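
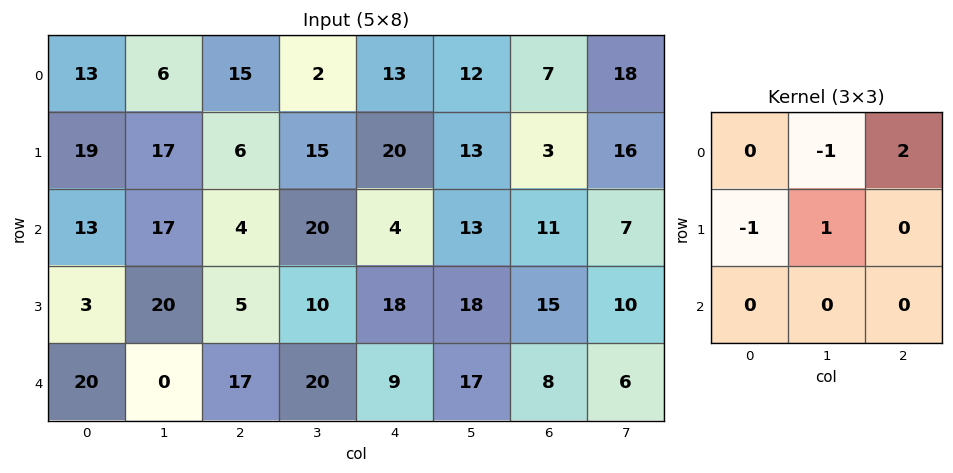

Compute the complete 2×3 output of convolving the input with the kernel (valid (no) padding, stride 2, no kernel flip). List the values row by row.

Output[0,0]: The receptive field on the input at this output position is [13 6 15 / 19 17 6 / 13 17 4]. Elementwise product with the kernel and sum: 6·-1 + 15·2 + 19·-1 + 17·1.

22 33 -5
8 -7 9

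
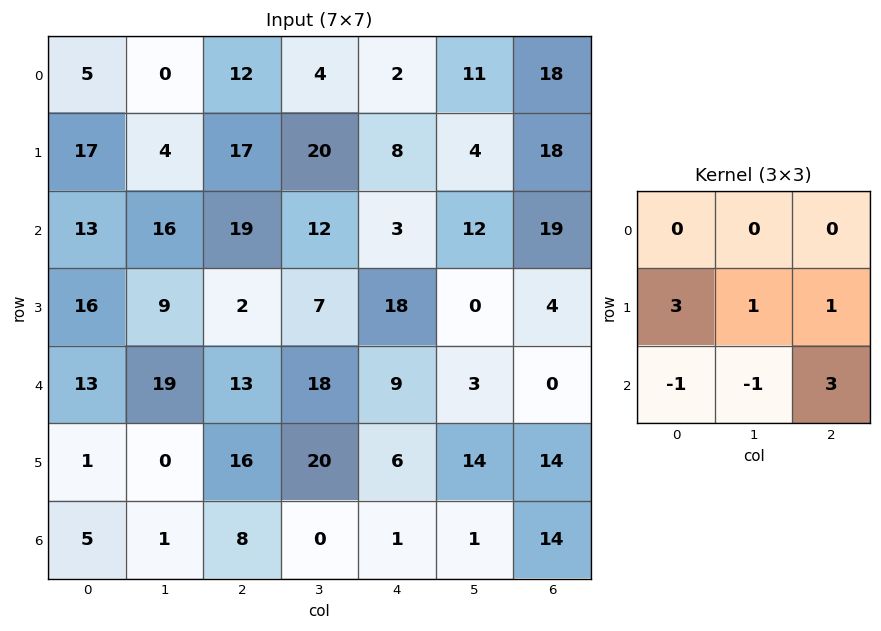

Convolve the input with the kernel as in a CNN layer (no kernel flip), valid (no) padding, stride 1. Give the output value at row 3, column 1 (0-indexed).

132

The receptive field on the input at this output position is [9 2 7 / 19 13 18 / 0 16 20]. Elementwise product with the kernel and sum: 19·3 + 13·1 + 18·1 + 0·-1 + 16·-1 + 20·3.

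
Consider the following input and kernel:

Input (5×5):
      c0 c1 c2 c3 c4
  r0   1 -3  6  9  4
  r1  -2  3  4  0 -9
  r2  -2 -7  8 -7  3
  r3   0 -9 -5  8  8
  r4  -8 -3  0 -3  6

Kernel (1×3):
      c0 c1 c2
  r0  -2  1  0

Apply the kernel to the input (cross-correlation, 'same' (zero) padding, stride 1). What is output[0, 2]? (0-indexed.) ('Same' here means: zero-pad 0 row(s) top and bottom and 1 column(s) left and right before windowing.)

The receptive field on the zero-padded input at this output position is [-3 6 9]. Elementwise product with the kernel and sum: -3·-2 + 6·1.

12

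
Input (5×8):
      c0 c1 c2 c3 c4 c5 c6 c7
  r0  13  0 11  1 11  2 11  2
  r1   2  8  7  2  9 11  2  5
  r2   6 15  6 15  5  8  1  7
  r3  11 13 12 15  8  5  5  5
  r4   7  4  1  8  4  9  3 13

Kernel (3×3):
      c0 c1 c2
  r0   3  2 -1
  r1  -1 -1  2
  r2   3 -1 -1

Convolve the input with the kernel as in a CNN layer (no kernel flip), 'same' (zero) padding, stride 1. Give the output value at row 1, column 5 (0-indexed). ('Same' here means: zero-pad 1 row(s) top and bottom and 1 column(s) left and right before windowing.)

The receptive field on the zero-padded input at this output position is [11 2 11 / 9 11 2 / 5 8 1]. Elementwise product with the kernel and sum: 11·3 + 2·2 + 11·-1 + 9·-1 + 11·-1 + 2·2 + 5·3 + 8·-1 + 1·-1.

16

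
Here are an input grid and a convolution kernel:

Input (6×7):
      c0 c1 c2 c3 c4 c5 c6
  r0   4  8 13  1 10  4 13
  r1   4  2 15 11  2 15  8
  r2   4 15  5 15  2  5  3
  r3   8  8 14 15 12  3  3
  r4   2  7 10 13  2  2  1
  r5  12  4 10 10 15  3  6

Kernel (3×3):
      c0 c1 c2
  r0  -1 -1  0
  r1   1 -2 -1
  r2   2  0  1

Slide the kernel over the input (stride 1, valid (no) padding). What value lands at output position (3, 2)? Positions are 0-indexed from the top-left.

-12

The receptive field on the input at this output position is [14 15 12 / 10 13 2 / 10 10 15]. Elementwise product with the kernel and sum: 14·-1 + 15·-1 + 10·1 + 13·-2 + 2·-1 + 10·2 + 15·1.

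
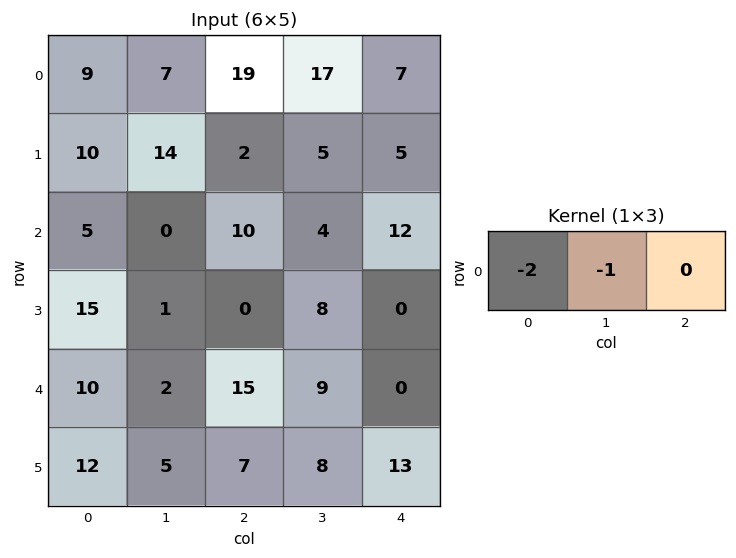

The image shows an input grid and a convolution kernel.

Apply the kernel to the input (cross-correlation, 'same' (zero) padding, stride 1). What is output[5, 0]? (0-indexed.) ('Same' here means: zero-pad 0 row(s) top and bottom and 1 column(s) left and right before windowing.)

-12

The receptive field on the zero-padded input at this output position is [0 12 5]. Elementwise product with the kernel and sum: 0·-2 + 12·-1.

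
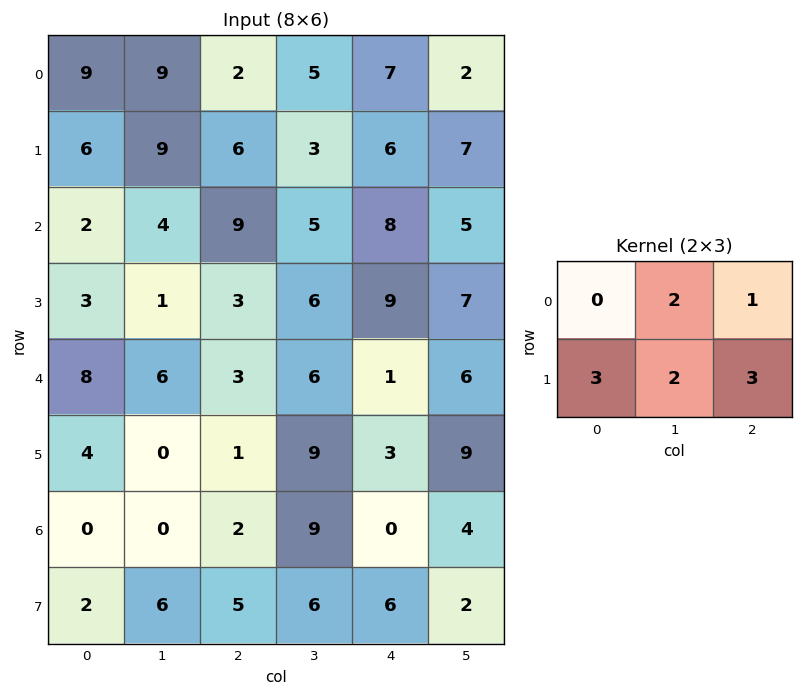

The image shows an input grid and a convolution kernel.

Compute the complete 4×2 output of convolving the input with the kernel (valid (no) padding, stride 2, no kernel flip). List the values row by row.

Output[0,0]: The receptive field on the input at this output position is [9 9 2 / 6 9 6]. Elementwise product with the kernel and sum: 9·2 + 2·1 + 6·3 + 9·2 + 6·3.
Output[0,1]: The receptive field on the input at this output position is [2 5 7 / 6 3 6]. Elementwise product with the kernel and sum: 5·2 + 7·1 + 6·3 + 3·2 + 6·3.

74 59
37 66
30 43
35 63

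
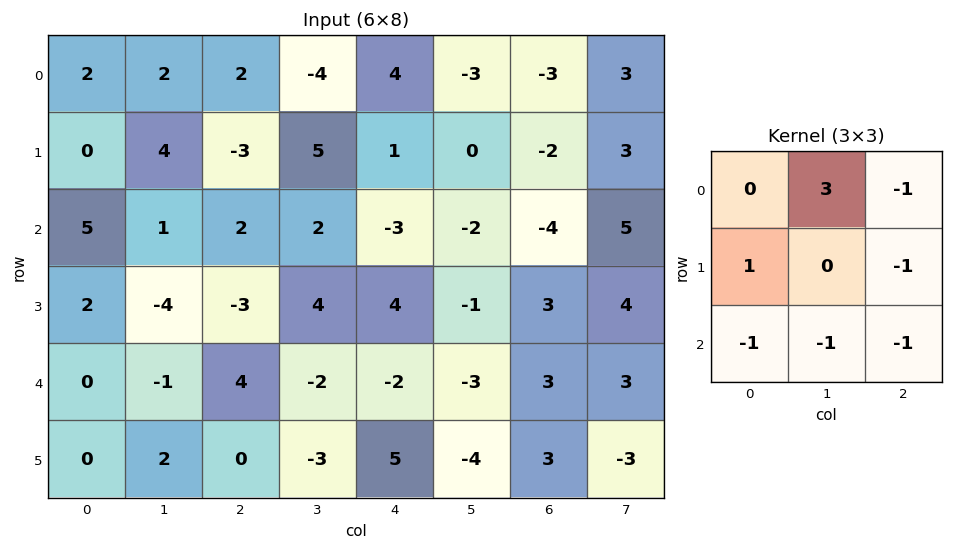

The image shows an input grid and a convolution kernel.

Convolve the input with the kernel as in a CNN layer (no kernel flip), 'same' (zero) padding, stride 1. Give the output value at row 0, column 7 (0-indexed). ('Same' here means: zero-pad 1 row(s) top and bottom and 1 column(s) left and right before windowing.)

-4

The receptive field on the zero-padded input at this output position is [0 0 0 / -3 3 0 / -2 3 0]. Elementwise product with the kernel and sum: 0·3 + 0·-1 + -3·1 + 0·-1 + -2·-1 + 3·-1 + 0·-1.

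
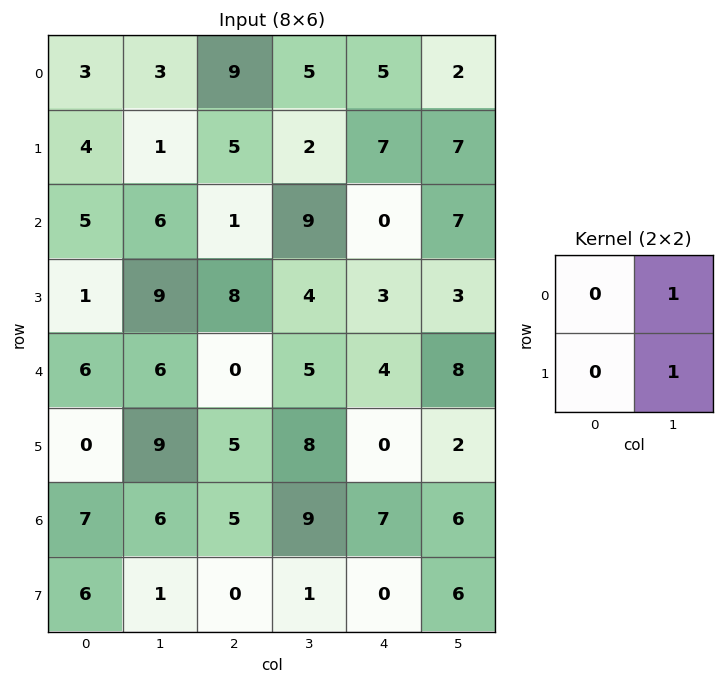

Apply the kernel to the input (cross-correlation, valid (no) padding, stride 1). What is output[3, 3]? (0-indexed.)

7

The receptive field on the input at this output position is [4 3 / 5 4]. Elementwise product with the kernel and sum: 3·1 + 4·1.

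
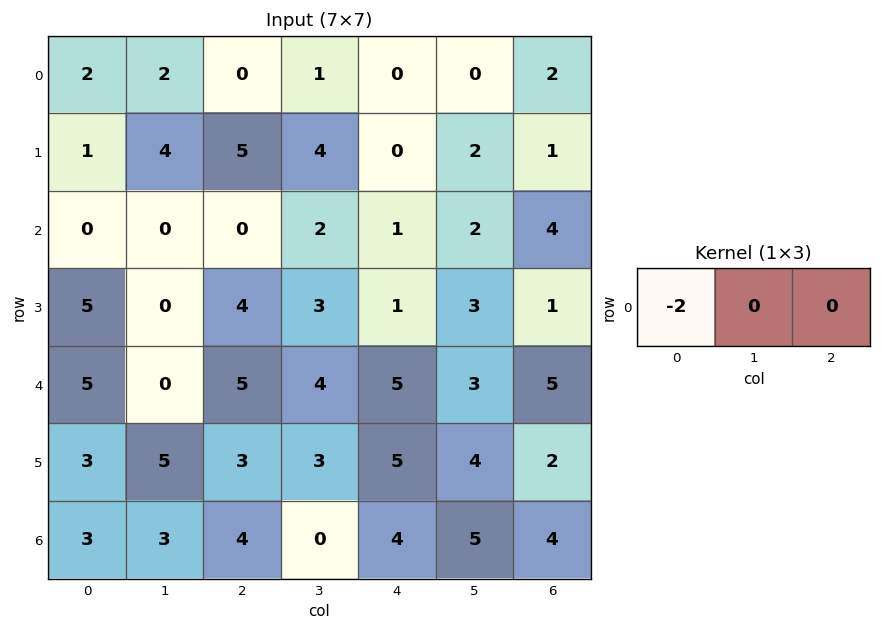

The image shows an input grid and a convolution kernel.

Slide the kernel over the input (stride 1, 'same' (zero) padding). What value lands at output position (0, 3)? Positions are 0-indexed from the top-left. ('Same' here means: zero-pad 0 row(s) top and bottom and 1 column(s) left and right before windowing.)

0

The receptive field on the zero-padded input at this output position is [0 1 0]. Elementwise product with the kernel and sum: 0·-2.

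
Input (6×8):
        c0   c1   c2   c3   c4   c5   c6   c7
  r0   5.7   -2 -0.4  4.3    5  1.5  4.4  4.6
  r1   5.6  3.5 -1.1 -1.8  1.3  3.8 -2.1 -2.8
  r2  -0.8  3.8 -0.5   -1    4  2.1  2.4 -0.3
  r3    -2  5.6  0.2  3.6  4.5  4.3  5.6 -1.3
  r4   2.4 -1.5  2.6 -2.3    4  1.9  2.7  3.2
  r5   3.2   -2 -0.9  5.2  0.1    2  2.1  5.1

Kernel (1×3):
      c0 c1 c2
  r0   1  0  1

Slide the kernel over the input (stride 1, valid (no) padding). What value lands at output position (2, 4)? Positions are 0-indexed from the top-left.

6.4

The receptive field on the input at this output position is [4 2.1 2.4]. Elementwise product with the kernel and sum: 4·1 + 2.4·1.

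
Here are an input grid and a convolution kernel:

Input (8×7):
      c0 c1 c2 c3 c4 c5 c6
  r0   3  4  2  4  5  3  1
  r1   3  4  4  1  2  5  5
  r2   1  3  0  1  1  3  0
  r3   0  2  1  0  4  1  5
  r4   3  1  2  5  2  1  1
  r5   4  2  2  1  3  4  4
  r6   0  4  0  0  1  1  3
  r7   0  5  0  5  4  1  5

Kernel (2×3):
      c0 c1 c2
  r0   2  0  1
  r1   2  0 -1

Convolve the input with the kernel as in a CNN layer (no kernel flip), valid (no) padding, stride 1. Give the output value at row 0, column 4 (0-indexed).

The receptive field on the input at this output position is [5 3 1 / 2 5 5]. Elementwise product with the kernel and sum: 5·2 + 1·1 + 2·2 + 5·-1.

10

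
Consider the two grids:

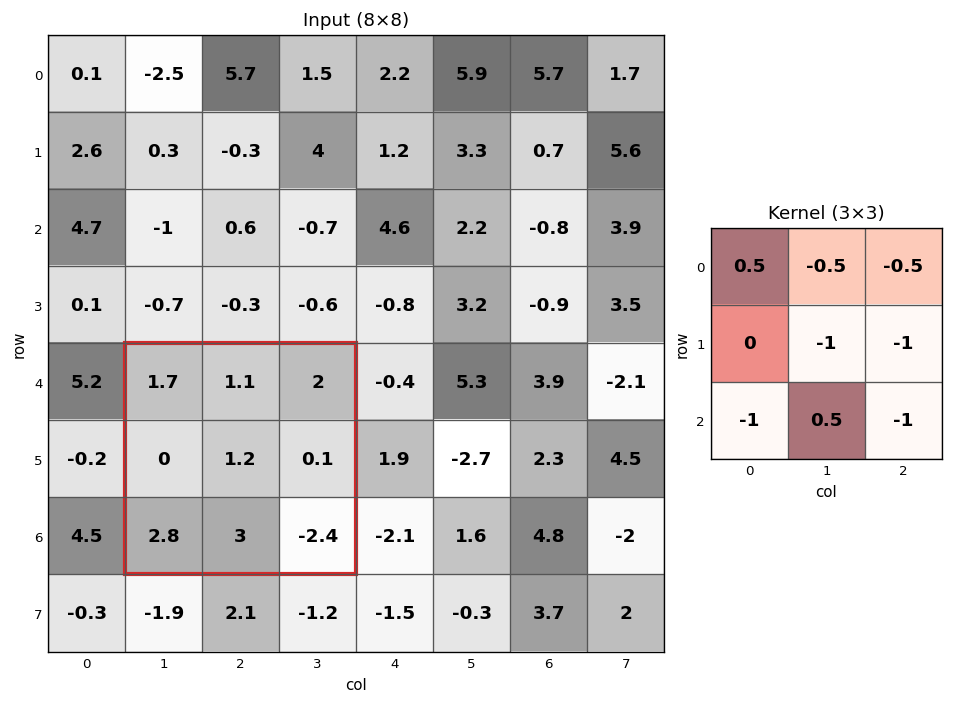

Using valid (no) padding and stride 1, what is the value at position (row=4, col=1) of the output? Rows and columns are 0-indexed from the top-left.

The receptive field on the input at this output position is [1.7 1.1 2 / 0 1.2 0.1 / 2.8 3 -2.4]. Elementwise product with the kernel and sum: 1.7·0.5 + 1.1·-0.5 + 2·-0.5 + 1.2·-1 + 0.1·-1 + 2.8·-1 + 3·0.5 + -2.4·-1.

-0.9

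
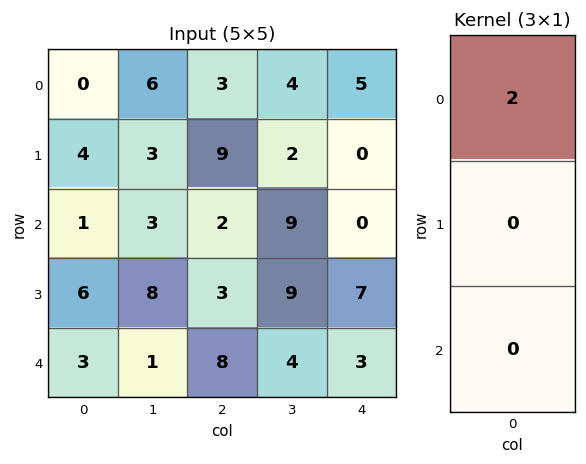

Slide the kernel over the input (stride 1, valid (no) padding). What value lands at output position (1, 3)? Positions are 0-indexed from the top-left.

The receptive field on the input at this output position is [2 / 9 / 9]. Elementwise product with the kernel and sum: 2·2.

4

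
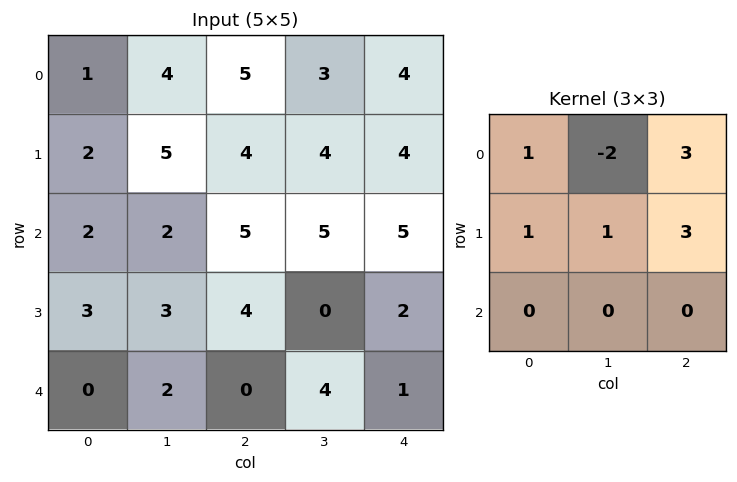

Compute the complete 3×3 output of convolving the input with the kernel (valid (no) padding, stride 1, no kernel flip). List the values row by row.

Output[0,0]: The receptive field on the input at this output position is [1 4 5 / 2 5 4 / 2 2 5]. Elementwise product with the kernel and sum: 1·1 + 4·-2 + 5·3 + 2·1 + 5·1 + 4·3.

27 24 31
23 31 33
31 14 20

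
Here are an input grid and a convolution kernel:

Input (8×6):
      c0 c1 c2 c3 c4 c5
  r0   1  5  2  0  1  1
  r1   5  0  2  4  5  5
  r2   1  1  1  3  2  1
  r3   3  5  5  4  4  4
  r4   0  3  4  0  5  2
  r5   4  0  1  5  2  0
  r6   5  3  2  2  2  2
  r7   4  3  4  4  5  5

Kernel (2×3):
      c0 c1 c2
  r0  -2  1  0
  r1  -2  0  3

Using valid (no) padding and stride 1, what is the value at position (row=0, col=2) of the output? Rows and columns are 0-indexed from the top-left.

7

The receptive field on the input at this output position is [2 0 1 / 2 4 5]. Elementwise product with the kernel and sum: 2·-2 + 0·1 + 2·-2 + 5·3.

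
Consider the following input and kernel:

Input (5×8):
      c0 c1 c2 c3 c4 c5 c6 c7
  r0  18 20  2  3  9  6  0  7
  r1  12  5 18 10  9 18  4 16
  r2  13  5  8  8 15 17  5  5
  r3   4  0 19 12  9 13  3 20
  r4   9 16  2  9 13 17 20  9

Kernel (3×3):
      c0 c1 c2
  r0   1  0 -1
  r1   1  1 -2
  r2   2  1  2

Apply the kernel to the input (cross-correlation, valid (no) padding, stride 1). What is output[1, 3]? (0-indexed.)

The receptive field on the input at this output position is [10 9 18 / 8 15 17 / 12 9 13]. Elementwise product with the kernel and sum: 10·1 + 18·-1 + 8·1 + 15·1 + 17·-2 + 12·2 + 9·1 + 13·2.

40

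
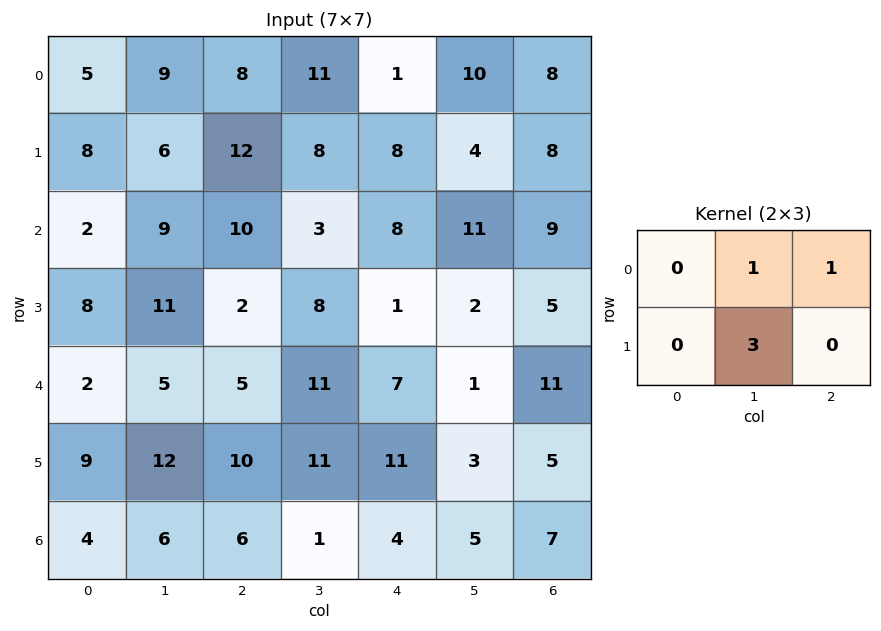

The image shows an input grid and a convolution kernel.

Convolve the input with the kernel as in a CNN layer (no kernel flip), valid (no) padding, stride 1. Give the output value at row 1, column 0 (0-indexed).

45

The receptive field on the input at this output position is [8 6 12 / 2 9 10]. Elementwise product with the kernel and sum: 6·1 + 12·1 + 9·3.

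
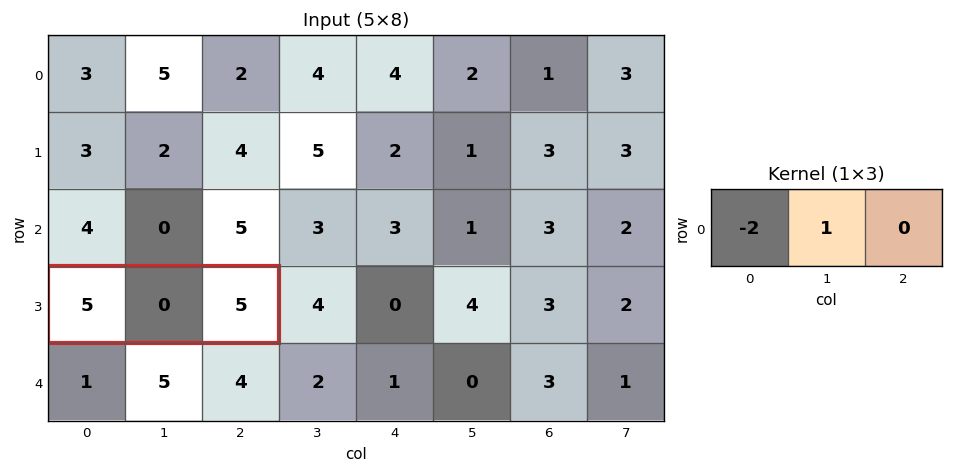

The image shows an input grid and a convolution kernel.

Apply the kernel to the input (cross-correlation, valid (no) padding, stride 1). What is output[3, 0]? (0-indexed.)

-10

The receptive field on the input at this output position is [5 0 5]. Elementwise product with the kernel and sum: 5·-2 + 0·1.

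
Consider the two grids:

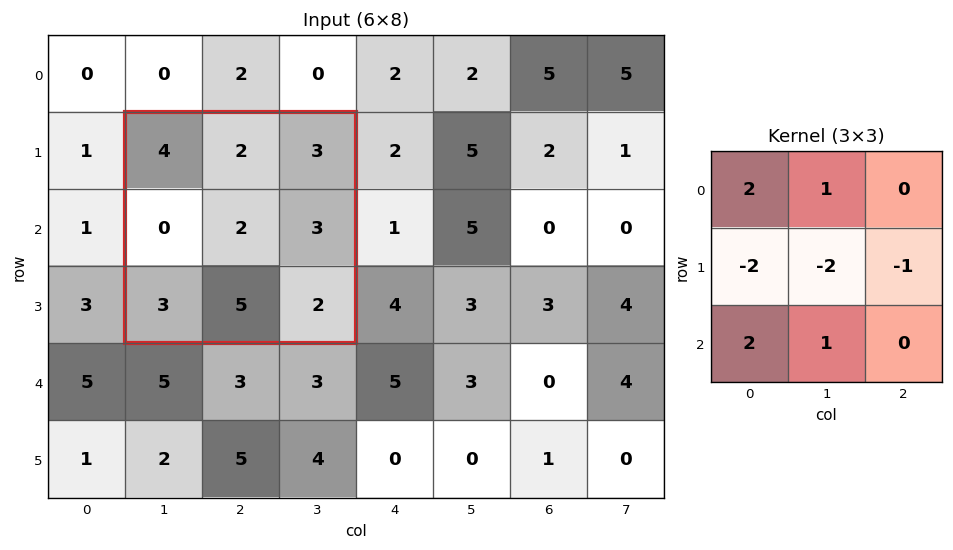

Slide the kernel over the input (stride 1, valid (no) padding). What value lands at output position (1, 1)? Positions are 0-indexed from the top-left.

The receptive field on the input at this output position is [4 2 3 / 0 2 3 / 3 5 2]. Elementwise product with the kernel and sum: 4·2 + 2·1 + 0·-2 + 2·-2 + 3·-1 + 3·2 + 5·1.

14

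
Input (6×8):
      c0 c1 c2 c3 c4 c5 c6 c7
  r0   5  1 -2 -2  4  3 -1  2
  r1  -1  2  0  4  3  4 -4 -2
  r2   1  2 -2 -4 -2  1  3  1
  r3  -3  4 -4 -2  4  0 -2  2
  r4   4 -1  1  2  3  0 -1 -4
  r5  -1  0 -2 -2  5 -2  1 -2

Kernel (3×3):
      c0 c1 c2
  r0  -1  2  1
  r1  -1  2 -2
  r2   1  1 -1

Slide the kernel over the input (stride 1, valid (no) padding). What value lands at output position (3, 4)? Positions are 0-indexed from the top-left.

The receptive field on the input at this output position is [4 0 -2 / 3 0 -1 / 5 -2 1]. Elementwise product with the kernel and sum: 4·-1 + 0·2 + -2·1 + 3·-1 + 0·2 + -1·-2 + 5·1 + -2·1 + 1·-1.

-5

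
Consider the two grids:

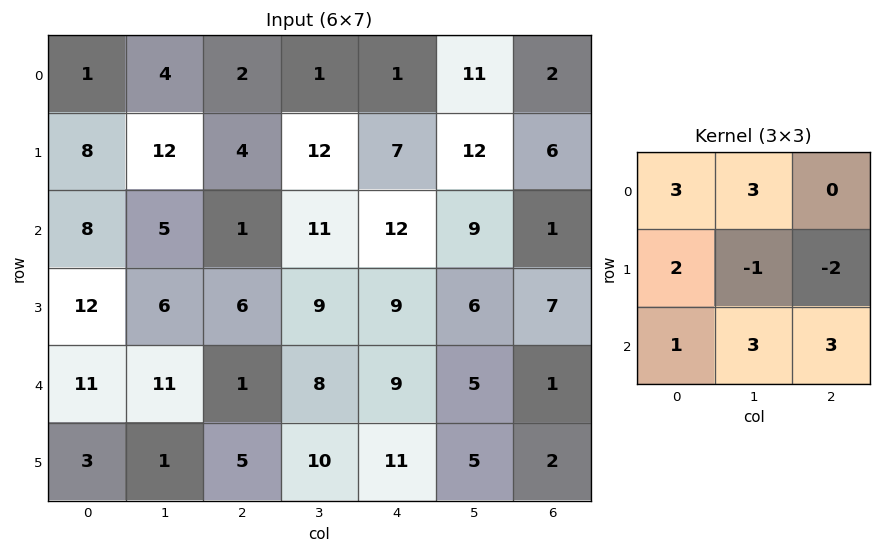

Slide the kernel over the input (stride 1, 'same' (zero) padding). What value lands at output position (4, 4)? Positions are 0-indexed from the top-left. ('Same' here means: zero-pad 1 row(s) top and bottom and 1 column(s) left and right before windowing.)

The receptive field on the zero-padded input at this output position is [9 9 6 / 8 9 5 / 10 11 5]. Elementwise product with the kernel and sum: 9·3 + 9·3 + 8·2 + 9·-1 + 5·-2 + 10·1 + 11·3 + 5·3.

109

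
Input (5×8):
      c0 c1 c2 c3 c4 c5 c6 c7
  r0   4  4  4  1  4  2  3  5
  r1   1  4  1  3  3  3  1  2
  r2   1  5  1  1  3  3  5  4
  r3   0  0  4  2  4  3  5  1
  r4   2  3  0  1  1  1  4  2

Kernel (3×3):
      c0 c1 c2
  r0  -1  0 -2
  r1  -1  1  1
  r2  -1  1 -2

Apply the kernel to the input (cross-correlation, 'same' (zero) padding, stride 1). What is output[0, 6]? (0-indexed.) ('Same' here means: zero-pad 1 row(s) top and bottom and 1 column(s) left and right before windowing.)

0

The receptive field on the zero-padded input at this output position is [0 0 0 / 2 3 5 / 3 1 2]. Elementwise product with the kernel and sum: 0·-1 + 0·-2 + 2·-1 + 3·1 + 5·1 + 3·-1 + 1·1 + 2·-2.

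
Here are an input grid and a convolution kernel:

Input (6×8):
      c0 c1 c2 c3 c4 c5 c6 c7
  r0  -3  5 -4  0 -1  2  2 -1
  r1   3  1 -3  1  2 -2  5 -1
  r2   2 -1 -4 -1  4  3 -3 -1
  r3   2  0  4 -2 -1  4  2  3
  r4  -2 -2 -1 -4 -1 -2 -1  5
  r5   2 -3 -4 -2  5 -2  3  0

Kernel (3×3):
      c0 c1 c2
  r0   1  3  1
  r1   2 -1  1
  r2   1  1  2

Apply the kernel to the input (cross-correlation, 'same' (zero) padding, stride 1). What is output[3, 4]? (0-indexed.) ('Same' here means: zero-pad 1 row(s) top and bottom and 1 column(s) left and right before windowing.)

The receptive field on the zero-padded input at this output position is [-1 4 3 / -2 -1 4 / -4 -1 -2]. Elementwise product with the kernel and sum: -1·1 + 4·3 + 3·1 + -2·2 + -1·-1 + 4·1 + -4·1 + -1·1 + -2·2.

6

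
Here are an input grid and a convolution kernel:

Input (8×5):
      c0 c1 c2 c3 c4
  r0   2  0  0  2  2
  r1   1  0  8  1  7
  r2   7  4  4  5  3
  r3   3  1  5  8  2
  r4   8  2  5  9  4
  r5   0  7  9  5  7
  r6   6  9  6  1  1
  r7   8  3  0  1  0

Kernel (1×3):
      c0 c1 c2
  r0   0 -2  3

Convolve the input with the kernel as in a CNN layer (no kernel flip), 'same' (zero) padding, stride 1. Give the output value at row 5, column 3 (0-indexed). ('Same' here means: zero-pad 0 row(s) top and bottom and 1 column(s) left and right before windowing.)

11

The receptive field on the zero-padded input at this output position is [9 5 7]. Elementwise product with the kernel and sum: 5·-2 + 7·3.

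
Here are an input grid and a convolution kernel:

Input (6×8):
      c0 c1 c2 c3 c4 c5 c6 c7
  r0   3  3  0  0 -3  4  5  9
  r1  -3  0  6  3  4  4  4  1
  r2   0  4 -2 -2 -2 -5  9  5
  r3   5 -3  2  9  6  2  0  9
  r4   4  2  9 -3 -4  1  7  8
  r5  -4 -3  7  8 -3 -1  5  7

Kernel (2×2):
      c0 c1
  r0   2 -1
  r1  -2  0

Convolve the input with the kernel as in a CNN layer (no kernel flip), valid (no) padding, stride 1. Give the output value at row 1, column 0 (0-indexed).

-6

The receptive field on the input at this output position is [-3 0 / 0 4]. Elementwise product with the kernel and sum: -3·2 + 0·-1 + 0·-2.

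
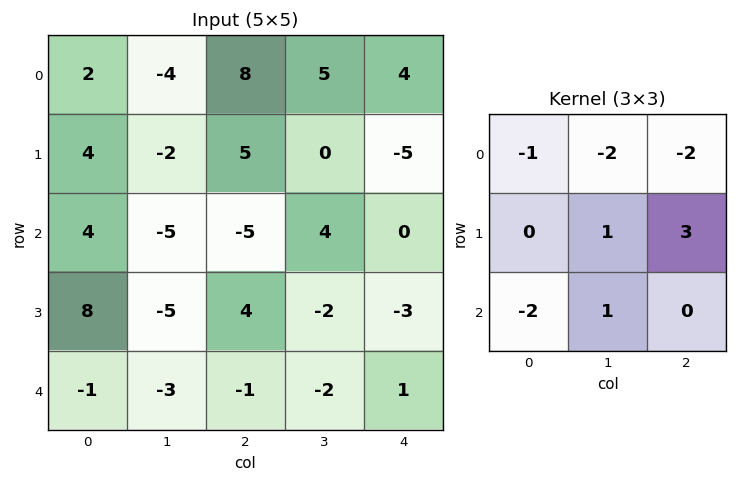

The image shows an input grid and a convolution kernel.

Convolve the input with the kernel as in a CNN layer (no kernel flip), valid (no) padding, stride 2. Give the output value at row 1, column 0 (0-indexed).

The receptive field on the input at this output position is [4 -5 -5 / 8 -5 4 / -1 -3 -1]. Elementwise product with the kernel and sum: 4·-1 + -5·-2 + -5·-2 + -5·1 + 4·3 + -1·-2 + -3·1.

22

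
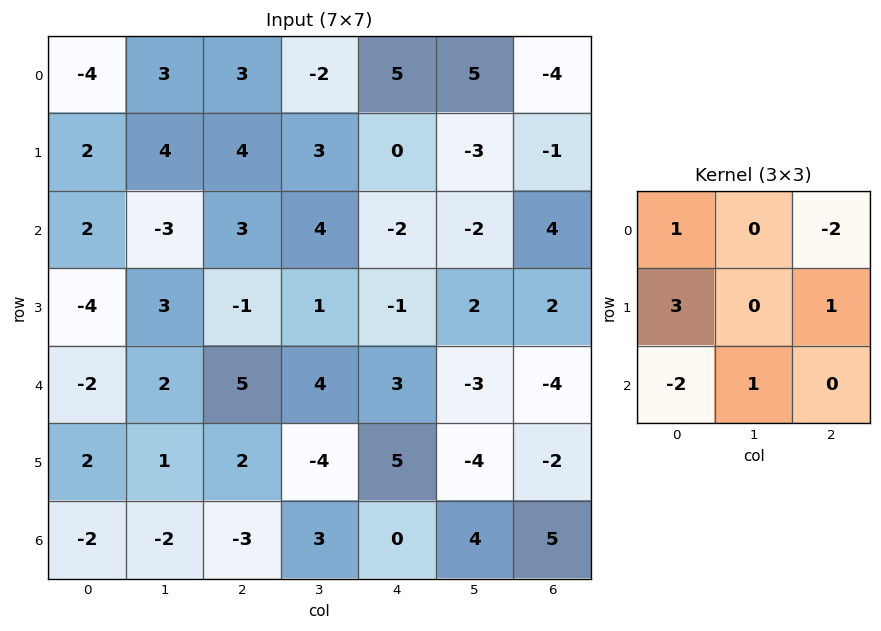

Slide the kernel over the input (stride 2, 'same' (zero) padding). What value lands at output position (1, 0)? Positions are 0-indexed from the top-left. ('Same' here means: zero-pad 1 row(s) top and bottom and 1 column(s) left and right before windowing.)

The receptive field on the zero-padded input at this output position is [0 2 4 / 0 2 -3 / 0 -4 3]. Elementwise product with the kernel and sum: 0·1 + 4·-2 + 0·3 + -3·1 + 0·-2 + -4·1.

-15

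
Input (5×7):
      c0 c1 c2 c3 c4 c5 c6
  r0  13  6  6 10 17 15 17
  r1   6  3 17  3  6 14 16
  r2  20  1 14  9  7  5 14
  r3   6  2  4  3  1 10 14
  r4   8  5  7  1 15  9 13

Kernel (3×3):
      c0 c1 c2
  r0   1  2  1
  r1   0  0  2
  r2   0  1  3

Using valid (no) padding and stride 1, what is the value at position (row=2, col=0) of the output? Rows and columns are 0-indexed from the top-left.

70

The receptive field on the input at this output position is [20 1 14 / 6 2 4 / 8 5 7]. Elementwise product with the kernel and sum: 20·1 + 1·2 + 14·1 + 4·2 + 5·1 + 7·3.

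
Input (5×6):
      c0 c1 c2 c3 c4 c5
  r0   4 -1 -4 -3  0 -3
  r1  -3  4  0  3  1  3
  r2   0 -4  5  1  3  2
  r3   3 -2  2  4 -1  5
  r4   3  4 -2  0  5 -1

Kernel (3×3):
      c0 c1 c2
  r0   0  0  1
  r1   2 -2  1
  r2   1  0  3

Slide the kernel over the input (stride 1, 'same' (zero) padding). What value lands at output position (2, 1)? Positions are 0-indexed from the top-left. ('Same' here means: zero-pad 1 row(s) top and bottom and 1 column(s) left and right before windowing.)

The receptive field on the zero-padded input at this output position is [-3 4 0 / 0 -4 5 / 3 -2 2]. Elementwise product with the kernel and sum: 0·1 + 0·2 + -4·-2 + 5·1 + 3·1 + 2·3.

22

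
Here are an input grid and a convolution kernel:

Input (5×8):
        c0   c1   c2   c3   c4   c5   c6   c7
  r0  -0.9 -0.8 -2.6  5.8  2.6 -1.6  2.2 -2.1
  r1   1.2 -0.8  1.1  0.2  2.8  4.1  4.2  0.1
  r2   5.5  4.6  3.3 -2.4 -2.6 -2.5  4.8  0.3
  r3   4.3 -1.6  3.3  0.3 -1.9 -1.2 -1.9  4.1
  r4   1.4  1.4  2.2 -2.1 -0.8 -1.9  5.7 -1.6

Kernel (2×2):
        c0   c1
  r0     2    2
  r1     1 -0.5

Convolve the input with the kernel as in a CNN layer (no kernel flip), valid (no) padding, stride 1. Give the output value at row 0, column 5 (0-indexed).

3.2

The receptive field on the input at this output position is [-1.6 2.2 / 4.1 4.2]. Elementwise product with the kernel and sum: -1.6·2 + 2.2·2 + 4.1·1 + 4.2·-0.5.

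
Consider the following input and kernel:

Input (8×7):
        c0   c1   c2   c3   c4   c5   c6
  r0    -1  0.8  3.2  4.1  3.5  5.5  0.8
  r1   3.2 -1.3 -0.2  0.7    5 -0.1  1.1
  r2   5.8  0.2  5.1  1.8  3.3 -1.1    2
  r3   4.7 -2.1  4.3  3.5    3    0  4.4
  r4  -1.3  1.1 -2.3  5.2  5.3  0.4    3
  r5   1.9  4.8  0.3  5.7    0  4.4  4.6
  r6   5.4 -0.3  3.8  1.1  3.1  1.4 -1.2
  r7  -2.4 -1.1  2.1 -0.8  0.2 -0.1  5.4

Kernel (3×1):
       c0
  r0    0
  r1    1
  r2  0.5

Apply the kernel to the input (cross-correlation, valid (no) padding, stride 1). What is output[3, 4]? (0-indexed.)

The receptive field on the input at this output position is [3 / 5.3 / 0]. Elementwise product with the kernel and sum: 5.3·1 + 0·0.5.

5.3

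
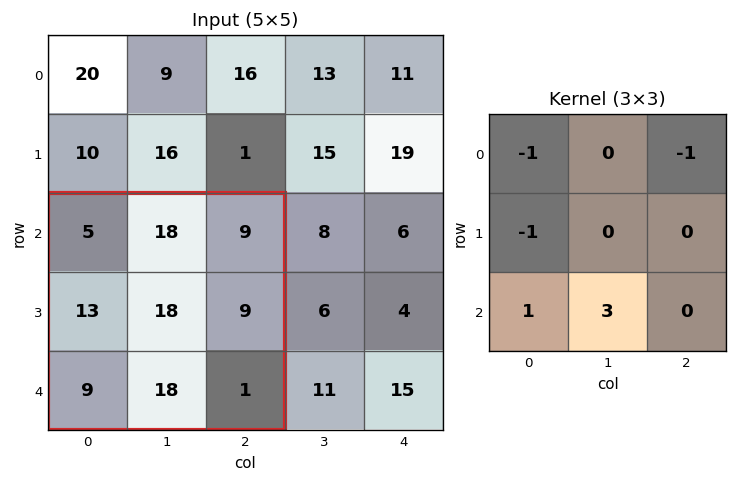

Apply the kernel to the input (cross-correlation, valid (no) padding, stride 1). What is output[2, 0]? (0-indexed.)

36

The receptive field on the input at this output position is [5 18 9 / 13 18 9 / 9 18 1]. Elementwise product with the kernel and sum: 5·-1 + 9·-1 + 13·-1 + 9·1 + 18·3.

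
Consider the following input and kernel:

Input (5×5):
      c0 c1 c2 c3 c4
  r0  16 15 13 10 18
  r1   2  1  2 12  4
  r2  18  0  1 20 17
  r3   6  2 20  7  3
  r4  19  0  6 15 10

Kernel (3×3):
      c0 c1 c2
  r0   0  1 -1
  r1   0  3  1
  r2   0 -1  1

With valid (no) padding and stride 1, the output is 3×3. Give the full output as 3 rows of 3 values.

8 40 29
18 0 81
31 57 22

Output[0,0]: The receptive field on the input at this output position is [16 15 13 / 2 1 2 / 18 0 1]. Elementwise product with the kernel and sum: 15·1 + 13·-1 + 1·3 + 2·1 + 0·-1 + 1·1.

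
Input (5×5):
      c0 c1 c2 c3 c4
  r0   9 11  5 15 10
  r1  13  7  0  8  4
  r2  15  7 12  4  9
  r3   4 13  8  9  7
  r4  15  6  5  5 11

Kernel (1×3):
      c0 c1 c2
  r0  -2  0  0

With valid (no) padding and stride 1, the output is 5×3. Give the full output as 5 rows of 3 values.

Output[0,0]: The receptive field on the input at this output position is [9 11 5]. Elementwise product with the kernel and sum: 9·-2.

-18 -22 -10
-26 -14 0
-30 -14 -24
-8 -26 -16
-30 -12 -10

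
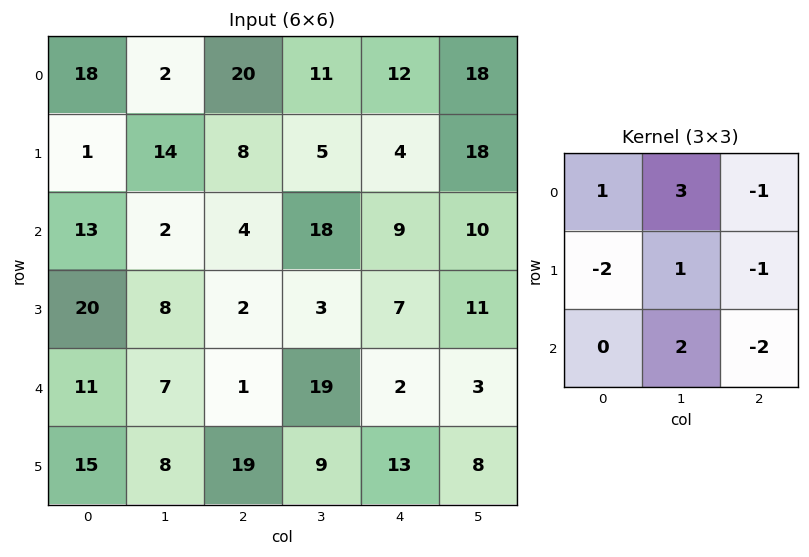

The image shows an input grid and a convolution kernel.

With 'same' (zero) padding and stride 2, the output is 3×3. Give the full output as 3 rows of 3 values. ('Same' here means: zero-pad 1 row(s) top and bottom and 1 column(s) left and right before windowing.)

Output[0,0]: The receptive field on the zero-padded input at this output position is [0 0 0 / 0 18 2 / 0 1 14]. Elementwise product with the kernel and sum: 0·1 + 0·3 + 0·-1 + 0·-2 + 18·1 + 2·-1 + 1·2 + 14·-2.
Output[0,1]: The receptive field on the zero-padded input at this output position is [0 0 0 / 2 20 11 / 14 8 5]. Elementwise product with the kernel and sum: 0·1 + 0·3 + 0·-1 + 2·-2 + 20·1 + 11·-1 + 8·2 + 5·-2.

-10 11 -56
24 13 -46
70 -1 -16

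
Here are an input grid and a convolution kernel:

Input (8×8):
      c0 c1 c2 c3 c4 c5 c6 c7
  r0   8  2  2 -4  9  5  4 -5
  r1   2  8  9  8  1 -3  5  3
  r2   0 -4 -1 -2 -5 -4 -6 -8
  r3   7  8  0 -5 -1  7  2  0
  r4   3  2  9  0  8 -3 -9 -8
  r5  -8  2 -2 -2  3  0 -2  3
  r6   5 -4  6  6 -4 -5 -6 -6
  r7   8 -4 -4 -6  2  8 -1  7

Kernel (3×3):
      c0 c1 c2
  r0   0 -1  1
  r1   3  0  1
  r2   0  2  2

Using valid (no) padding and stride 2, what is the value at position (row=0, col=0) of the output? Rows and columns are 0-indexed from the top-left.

5

The receptive field on the input at this output position is [8 2 2 / 2 8 9 / 0 -4 -1]. Elementwise product with the kernel and sum: 2·-1 + 2·1 + 2·3 + 9·1 + -4·2 + -1·2.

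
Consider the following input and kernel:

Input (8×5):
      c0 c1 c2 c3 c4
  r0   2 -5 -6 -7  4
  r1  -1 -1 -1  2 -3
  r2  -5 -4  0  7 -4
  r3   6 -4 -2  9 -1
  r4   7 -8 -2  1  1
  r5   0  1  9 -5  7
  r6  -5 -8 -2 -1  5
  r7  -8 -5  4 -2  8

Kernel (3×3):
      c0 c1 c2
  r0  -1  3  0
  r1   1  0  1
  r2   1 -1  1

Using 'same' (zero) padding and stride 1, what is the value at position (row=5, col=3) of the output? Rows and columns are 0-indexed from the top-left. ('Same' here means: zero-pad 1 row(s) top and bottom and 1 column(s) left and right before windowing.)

25

The receptive field on the zero-padded input at this output position is [-2 1 1 / 9 -5 7 / -2 -1 5]. Elementwise product with the kernel and sum: -2·-1 + 1·3 + 9·1 + 7·1 + -2·1 + -1·-1 + 5·1.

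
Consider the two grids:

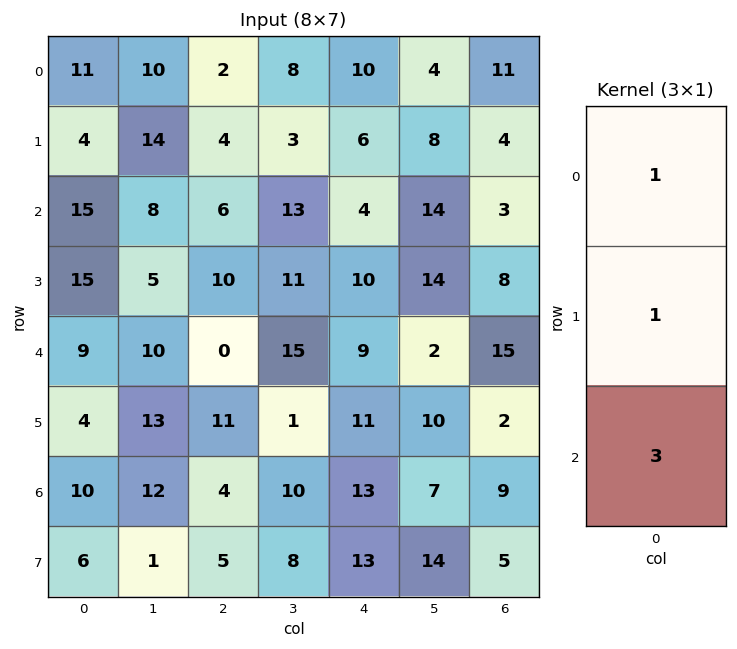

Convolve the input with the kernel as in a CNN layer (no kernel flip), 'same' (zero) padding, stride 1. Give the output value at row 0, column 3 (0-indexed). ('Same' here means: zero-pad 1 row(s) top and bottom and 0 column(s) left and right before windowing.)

17

The receptive field on the zero-padded input at this output position is [0 / 8 / 3]. Elementwise product with the kernel and sum: 0·1 + 8·1 + 3·3.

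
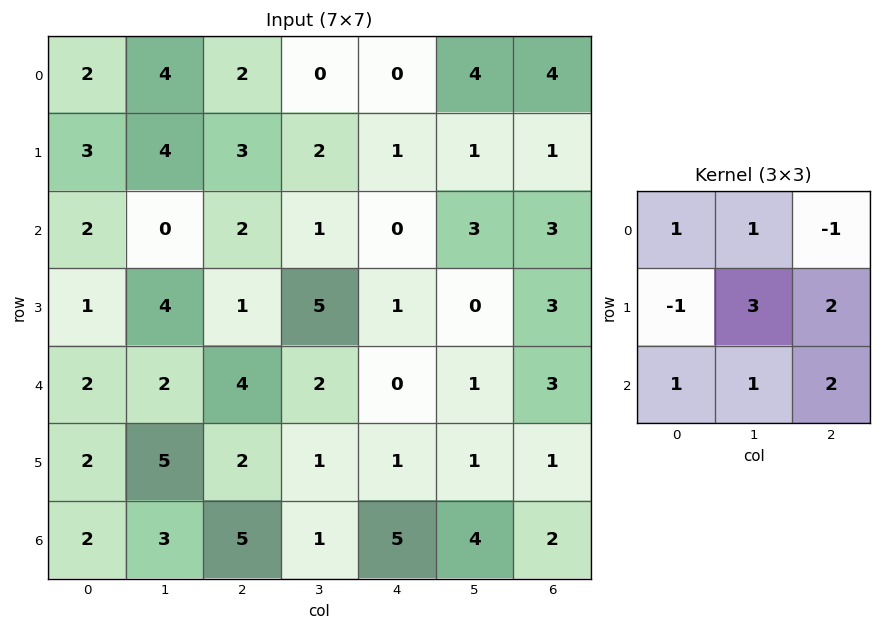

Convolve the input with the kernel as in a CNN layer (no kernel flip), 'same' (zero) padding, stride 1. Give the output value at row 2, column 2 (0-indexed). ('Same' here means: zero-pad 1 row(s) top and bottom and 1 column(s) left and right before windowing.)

The receptive field on the zero-padded input at this output position is [4 3 2 / 0 2 1 / 4 1 5]. Elementwise product with the kernel and sum: 4·1 + 3·1 + 2·-1 + 0·-1 + 2·3 + 1·2 + 4·1 + 1·1 + 5·2.

28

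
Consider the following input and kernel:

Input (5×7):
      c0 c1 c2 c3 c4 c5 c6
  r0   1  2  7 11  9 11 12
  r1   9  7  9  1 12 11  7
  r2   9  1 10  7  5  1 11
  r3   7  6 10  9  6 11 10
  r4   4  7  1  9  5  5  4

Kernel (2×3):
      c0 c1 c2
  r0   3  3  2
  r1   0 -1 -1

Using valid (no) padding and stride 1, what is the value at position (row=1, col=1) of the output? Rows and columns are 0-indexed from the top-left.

The receptive field on the input at this output position is [7 9 1 / 1 10 7]. Elementwise product with the kernel and sum: 7·3 + 9·3 + 1·2 + 10·-1 + 7·-1.

33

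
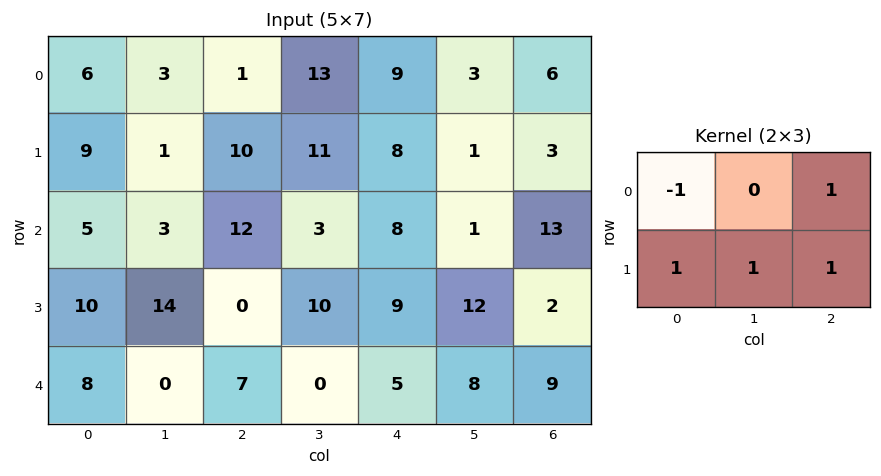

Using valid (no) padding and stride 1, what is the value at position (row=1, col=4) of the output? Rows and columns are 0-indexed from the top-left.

17

The receptive field on the input at this output position is [8 1 3 / 8 1 13]. Elementwise product with the kernel and sum: 8·-1 + 3·1 + 8·1 + 1·1 + 13·1.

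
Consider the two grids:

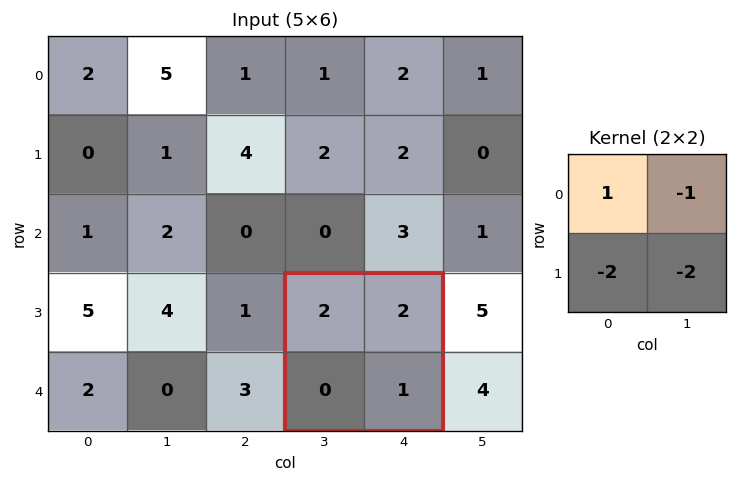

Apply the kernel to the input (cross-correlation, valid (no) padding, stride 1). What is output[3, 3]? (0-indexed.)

The receptive field on the input at this output position is [2 2 / 0 1]. Elementwise product with the kernel and sum: 2·1 + 2·-1 + 0·-2 + 1·-2.

-2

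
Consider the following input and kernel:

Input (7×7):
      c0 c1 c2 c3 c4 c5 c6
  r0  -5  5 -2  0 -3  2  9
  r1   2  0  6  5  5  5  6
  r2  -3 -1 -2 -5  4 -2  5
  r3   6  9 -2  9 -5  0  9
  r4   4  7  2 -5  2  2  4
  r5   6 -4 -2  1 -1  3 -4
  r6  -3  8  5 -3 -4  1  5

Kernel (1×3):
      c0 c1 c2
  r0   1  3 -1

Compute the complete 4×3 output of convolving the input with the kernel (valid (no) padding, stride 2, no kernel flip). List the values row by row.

12 1 -6
-4 -21 -7
23 -15 4
16 0 -6

Output[0,0]: The receptive field on the input at this output position is [-5 5 -2]. Elementwise product with the kernel and sum: -5·1 + 5·3 + -2·-1.
Output[0,1]: The receptive field on the input at this output position is [-2 0 -3]. Elementwise product with the kernel and sum: -2·1 + 0·3 + -3·-1.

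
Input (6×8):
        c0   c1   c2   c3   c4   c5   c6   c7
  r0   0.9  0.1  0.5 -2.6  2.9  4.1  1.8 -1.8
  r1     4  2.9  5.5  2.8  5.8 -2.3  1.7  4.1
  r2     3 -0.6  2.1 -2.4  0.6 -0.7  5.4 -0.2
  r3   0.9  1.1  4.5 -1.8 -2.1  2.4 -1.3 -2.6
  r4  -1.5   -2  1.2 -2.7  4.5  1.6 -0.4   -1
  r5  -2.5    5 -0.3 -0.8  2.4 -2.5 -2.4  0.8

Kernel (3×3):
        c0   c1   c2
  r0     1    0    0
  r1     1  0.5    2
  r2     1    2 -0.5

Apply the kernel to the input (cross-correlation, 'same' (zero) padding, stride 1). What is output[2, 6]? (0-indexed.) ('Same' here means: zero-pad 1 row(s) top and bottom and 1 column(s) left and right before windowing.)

0.4

The receptive field on the zero-padded input at this output position is [-2.3 1.7 4.1 / -0.7 5.4 -0.2 / 2.4 -1.3 -2.6]. Elementwise product with the kernel and sum: -2.3·1 + -0.7·1 + 5.4·0.5 + -0.2·2 + 2.4·1 + -1.3·2 + -2.6·-0.5.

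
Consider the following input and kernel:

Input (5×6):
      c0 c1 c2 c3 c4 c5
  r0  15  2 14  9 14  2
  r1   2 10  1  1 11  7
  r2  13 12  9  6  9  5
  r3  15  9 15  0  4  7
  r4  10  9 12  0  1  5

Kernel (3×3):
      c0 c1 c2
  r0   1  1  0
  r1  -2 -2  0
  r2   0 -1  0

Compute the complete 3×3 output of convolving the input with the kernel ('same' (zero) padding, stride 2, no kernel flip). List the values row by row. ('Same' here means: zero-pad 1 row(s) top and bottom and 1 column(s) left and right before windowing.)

Output[0,0]: The receptive field on the zero-padded input at this output position is [0 0 0 / 0 15 2 / 0 2 10]. Elementwise product with the kernel and sum: 0·1 + 0·1 + 0·-2 + 15·-2 + 2·-1.
Output[0,1]: The receptive field on the zero-padded input at this output position is [0 0 0 / 2 14 9 / 10 1 1]. Elementwise product with the kernel and sum: 0·1 + 0·1 + 2·-2 + 14·-2 + 1·-1.

-32 -33 -57
-39 -46 -22
-5 -18 2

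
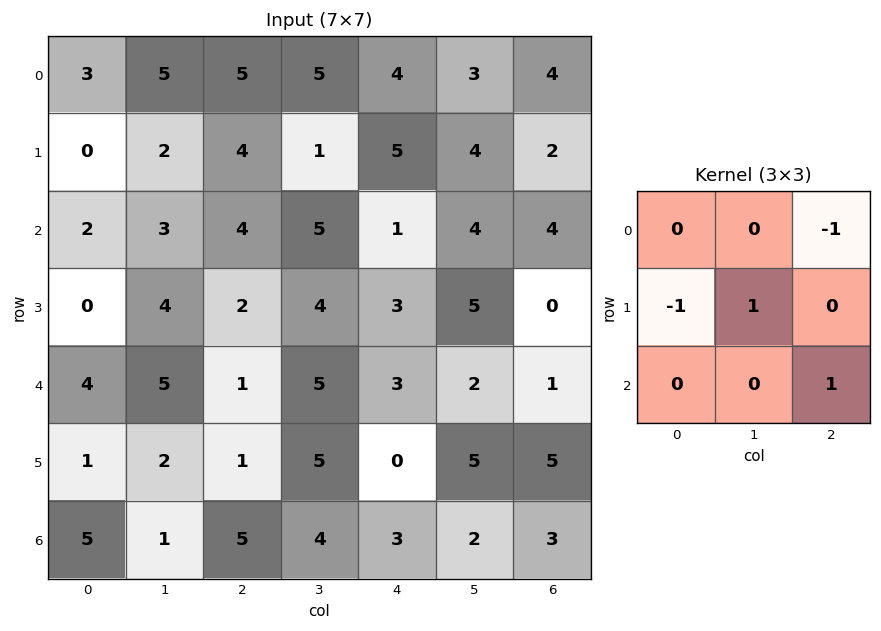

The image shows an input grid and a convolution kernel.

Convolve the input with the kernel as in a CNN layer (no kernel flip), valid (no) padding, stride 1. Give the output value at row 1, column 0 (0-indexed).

-1

The receptive field on the input at this output position is [0 2 4 / 2 3 4 / 0 4 2]. Elementwise product with the kernel and sum: 4·-1 + 2·-1 + 3·1 + 2·1.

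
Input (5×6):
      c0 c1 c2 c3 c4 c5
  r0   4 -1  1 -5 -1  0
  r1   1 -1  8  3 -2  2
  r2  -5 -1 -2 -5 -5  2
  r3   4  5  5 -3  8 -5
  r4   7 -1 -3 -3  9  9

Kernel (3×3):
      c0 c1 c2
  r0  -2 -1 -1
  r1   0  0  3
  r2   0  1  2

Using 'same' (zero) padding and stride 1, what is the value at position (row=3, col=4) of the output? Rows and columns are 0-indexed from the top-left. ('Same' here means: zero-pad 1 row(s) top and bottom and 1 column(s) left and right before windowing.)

25

The receptive field on the zero-padded input at this output position is [-5 -5 2 / -3 8 -5 / -3 9 9]. Elementwise product with the kernel and sum: -5·-2 + -5·-1 + 2·-1 + -5·3 + 9·1 + 9·2.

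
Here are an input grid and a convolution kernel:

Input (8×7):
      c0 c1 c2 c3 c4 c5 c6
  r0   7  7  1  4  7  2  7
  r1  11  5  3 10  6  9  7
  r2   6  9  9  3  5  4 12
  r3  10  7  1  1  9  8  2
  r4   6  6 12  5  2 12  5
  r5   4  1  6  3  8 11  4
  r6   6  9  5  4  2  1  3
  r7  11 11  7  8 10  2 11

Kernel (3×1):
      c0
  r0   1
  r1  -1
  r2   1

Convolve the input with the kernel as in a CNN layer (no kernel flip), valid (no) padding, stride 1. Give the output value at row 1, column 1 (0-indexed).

3

The receptive field on the input at this output position is [5 / 9 / 7]. Elementwise product with the kernel and sum: 5·1 + 9·-1 + 7·1.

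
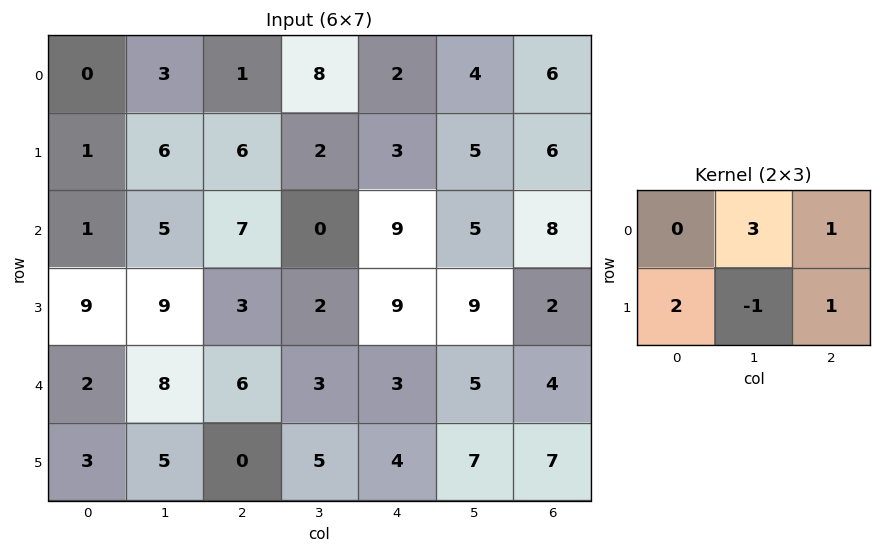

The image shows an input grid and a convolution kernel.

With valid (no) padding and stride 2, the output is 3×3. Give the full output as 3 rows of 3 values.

12 39 25
34 22 34
31 11 27

Output[0,0]: The receptive field on the input at this output position is [0 3 1 / 1 6 6]. Elementwise product with the kernel and sum: 3·3 + 1·1 + 1·2 + 6·-1 + 6·1.
Output[0,1]: The receptive field on the input at this output position is [1 8 2 / 6 2 3]. Elementwise product with the kernel and sum: 8·3 + 2·1 + 6·2 + 2·-1 + 3·1.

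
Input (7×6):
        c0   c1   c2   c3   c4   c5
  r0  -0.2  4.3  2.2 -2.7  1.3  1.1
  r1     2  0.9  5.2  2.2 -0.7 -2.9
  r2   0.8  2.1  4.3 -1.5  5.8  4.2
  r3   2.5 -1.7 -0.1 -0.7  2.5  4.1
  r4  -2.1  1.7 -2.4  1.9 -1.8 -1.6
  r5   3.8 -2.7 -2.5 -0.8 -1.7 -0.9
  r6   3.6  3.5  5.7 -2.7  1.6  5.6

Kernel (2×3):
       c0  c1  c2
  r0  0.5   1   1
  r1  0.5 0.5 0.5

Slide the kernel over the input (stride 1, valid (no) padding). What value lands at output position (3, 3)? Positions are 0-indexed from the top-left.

5.5

The receptive field on the input at this output position is [-0.7 2.5 4.1 / 1.9 -1.8 -1.6]. Elementwise product with the kernel and sum: -0.7·0.5 + 2.5·1 + 4.1·1 + 1.9·0.5 + -1.8·0.5 + -1.6·0.5.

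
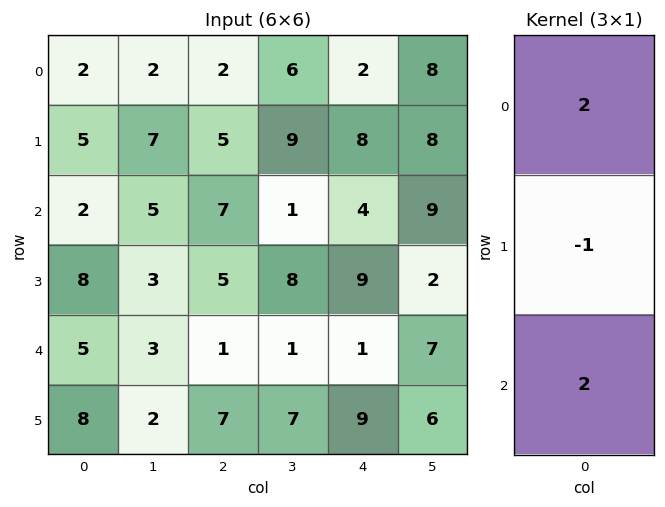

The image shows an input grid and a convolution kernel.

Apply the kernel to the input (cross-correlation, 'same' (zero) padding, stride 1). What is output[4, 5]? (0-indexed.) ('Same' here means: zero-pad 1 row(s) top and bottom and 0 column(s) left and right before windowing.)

The receptive field on the zero-padded input at this output position is [2 / 7 / 6]. Elementwise product with the kernel and sum: 2·2 + 7·-1 + 6·2.

9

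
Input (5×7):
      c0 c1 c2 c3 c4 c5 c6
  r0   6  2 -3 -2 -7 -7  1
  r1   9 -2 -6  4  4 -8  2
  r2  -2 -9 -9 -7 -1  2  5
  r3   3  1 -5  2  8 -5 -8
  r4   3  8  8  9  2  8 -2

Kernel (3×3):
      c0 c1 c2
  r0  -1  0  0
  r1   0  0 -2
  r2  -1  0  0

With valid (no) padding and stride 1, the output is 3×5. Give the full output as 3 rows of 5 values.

8 -1 4 25 4
6 15 13 -10 -22
9 -3 -15 8 15

Output[0,0]: The receptive field on the input at this output position is [6 2 -3 / 9 -2 -6 / -2 -9 -9]. Elementwise product with the kernel and sum: 6·-1 + -6·-2 + -2·-1.
Output[0,1]: The receptive field on the input at this output position is [2 -3 -2 / -2 -6 4 / -9 -9 -7]. Elementwise product with the kernel and sum: 2·-1 + 4·-2 + -9·-1.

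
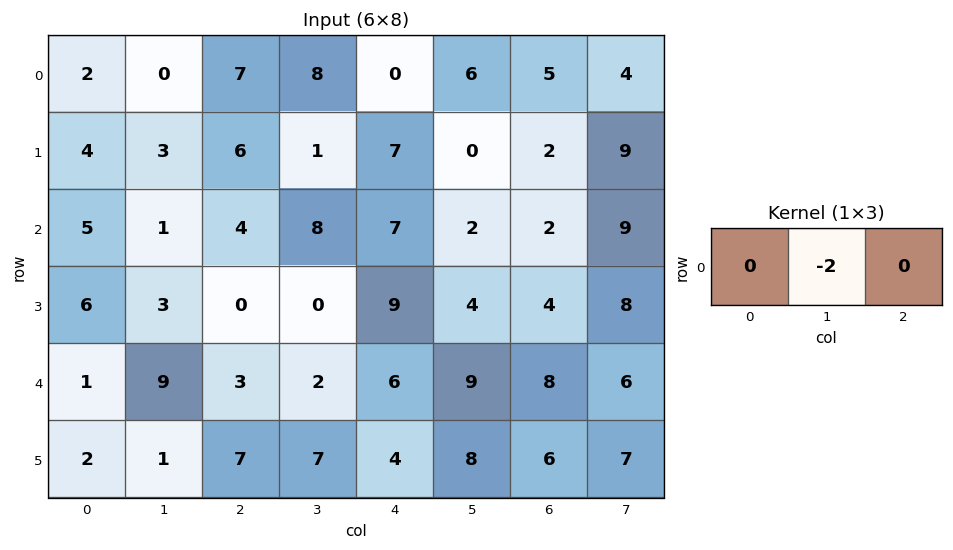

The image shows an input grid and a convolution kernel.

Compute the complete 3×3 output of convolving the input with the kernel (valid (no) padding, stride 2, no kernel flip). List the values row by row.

Output[0,0]: The receptive field on the input at this output position is [2 0 7]. Elementwise product with the kernel and sum: 0·-2.
Output[0,1]: The receptive field on the input at this output position is [7 8 0]. Elementwise product with the kernel and sum: 8·-2.

0 -16 -12
-2 -16 -4
-18 -4 -18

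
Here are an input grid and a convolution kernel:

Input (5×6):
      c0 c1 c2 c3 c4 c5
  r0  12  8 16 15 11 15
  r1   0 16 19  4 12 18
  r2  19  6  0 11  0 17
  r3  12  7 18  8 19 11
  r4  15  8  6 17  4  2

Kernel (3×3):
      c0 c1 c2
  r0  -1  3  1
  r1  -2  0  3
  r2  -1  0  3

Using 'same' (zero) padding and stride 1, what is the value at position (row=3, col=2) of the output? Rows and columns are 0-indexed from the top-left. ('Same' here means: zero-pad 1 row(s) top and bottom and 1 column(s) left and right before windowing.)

The receptive field on the zero-padded input at this output position is [6 0 11 / 7 18 8 / 8 6 17]. Elementwise product with the kernel and sum: 6·-1 + 0·3 + 11·1 + 7·-2 + 8·3 + 8·-1 + 17·3.

58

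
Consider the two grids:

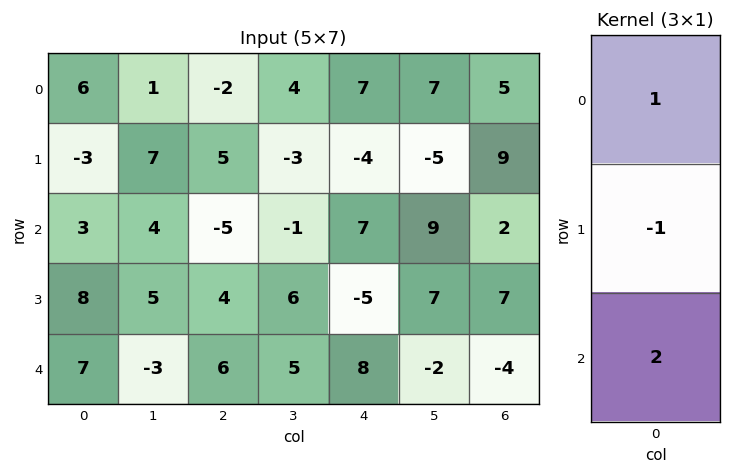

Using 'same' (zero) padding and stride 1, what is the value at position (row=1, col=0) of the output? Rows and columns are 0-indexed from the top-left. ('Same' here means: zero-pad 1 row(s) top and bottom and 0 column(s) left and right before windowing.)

The receptive field on the zero-padded input at this output position is [6 / -3 / 3]. Elementwise product with the kernel and sum: 6·1 + -3·-1 + 3·2.

15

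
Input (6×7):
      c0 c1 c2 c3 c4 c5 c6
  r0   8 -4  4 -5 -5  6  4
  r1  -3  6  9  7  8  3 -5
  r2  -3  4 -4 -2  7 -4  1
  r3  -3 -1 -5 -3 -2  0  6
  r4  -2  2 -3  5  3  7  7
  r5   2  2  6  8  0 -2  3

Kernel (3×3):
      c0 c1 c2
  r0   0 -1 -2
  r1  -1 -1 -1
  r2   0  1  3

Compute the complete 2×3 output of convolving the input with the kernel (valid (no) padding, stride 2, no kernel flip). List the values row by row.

-24 10 -21
6 12 26

Output[0,0]: The receptive field on the input at this output position is [8 -4 4 / -3 6 9 / -3 4 -4]. Elementwise product with the kernel and sum: -4·-1 + 4·-2 + -3·-1 + 6·-1 + 9·-1 + 4·1 + -4·3.
Output[0,1]: The receptive field on the input at this output position is [4 -5 -5 / 9 7 8 / -4 -2 7]. Elementwise product with the kernel and sum: -5·-1 + -5·-2 + 9·-1 + 7·-1 + 8·-1 + -2·1 + 7·3.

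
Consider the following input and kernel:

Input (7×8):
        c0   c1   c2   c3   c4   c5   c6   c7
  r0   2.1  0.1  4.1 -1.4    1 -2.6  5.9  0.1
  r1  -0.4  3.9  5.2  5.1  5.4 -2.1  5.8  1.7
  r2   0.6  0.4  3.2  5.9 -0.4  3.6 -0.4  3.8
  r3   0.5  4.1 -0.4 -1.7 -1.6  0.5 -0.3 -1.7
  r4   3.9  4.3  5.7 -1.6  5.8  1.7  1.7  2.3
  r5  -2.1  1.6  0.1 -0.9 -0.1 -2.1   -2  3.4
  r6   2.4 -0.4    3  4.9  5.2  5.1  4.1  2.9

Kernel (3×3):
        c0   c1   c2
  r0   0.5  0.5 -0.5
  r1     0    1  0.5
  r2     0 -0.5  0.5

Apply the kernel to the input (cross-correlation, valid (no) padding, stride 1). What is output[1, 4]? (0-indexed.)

1.75

The receptive field on the input at this output position is [5.4 -2.1 5.8 / -0.4 3.6 -0.4 / -1.6 0.5 -0.3]. Elementwise product with the kernel and sum: 5.4·0.5 + -2.1·0.5 + 5.8·-0.5 + 3.6·1 + -0.4·0.5 + 0.5·-0.5 + -0.3·0.5.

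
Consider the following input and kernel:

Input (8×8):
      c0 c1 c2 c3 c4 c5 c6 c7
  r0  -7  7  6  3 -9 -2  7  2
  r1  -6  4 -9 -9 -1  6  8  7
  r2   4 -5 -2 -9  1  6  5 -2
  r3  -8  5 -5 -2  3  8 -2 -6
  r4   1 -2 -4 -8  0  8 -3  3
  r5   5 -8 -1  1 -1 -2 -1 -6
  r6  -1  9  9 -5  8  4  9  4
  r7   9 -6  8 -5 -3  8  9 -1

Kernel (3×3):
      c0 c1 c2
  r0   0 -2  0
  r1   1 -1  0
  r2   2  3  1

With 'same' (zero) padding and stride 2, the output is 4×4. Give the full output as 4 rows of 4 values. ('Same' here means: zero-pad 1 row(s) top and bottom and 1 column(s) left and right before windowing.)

-7 -27 -3 34
-11 8 5 -11
22 -6 -17 2
12 9 -22 39

Output[0,0]: The receptive field on the zero-padded input at this output position is [0 0 0 / 0 -7 7 / 0 -6 4]. Elementwise product with the kernel and sum: 0·-2 + 0·1 + -7·-1 + 0·2 + -6·3 + 4·1.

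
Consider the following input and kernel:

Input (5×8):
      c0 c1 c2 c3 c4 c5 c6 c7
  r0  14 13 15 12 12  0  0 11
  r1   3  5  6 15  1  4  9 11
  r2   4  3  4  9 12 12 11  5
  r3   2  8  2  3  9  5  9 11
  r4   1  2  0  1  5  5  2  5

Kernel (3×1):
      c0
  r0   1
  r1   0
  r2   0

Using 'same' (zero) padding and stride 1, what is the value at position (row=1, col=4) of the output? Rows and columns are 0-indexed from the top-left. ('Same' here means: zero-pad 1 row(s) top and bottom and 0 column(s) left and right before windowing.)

12

The receptive field on the zero-padded input at this output position is [12 / 1 / 12]. Elementwise product with the kernel and sum: 12·1.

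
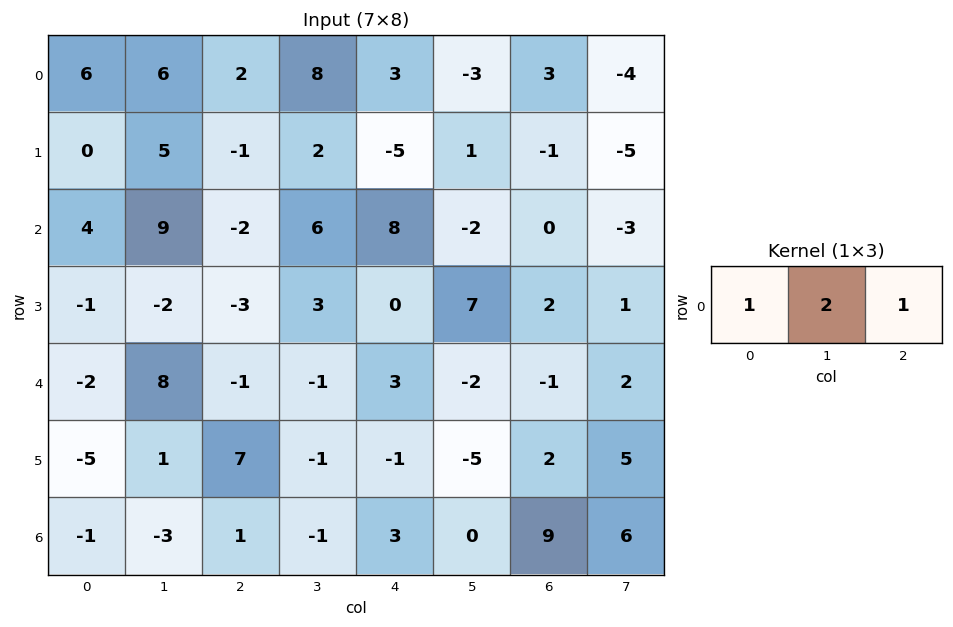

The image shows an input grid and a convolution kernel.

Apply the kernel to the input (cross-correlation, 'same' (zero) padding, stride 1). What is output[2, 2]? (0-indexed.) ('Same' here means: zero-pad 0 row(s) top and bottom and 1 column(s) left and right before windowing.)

The receptive field on the zero-padded input at this output position is [9 -2 6]. Elementwise product with the kernel and sum: 9·1 + -2·2 + 6·1.

11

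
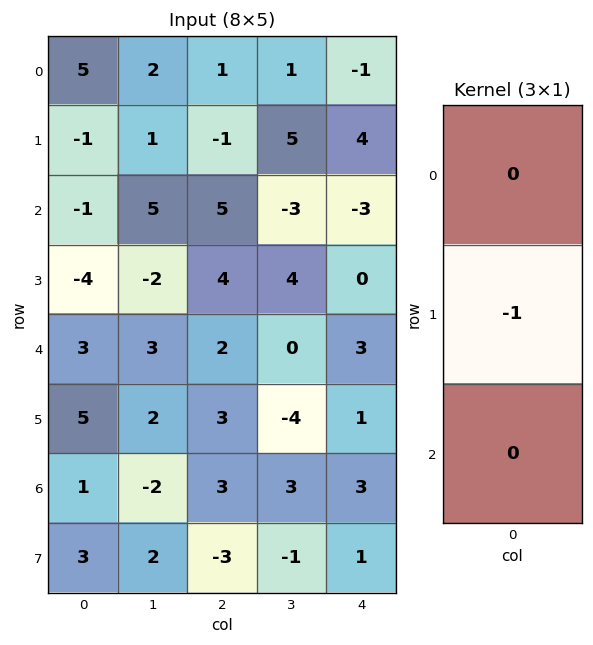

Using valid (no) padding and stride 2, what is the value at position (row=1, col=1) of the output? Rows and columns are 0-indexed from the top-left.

-4

The receptive field on the input at this output position is [5 / 4 / 2]. Elementwise product with the kernel and sum: 4·-1.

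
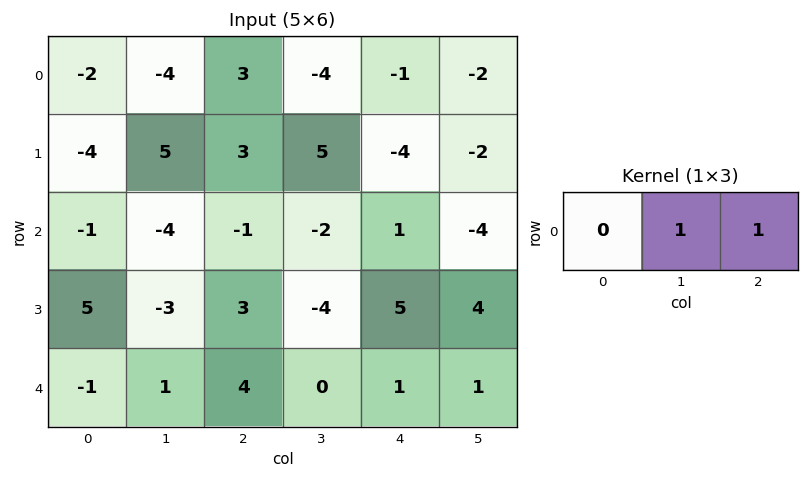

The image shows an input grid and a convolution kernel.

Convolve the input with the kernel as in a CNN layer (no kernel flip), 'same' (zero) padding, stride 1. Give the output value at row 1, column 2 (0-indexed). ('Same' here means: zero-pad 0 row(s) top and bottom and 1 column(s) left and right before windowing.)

The receptive field on the zero-padded input at this output position is [5 3 5]. Elementwise product with the kernel and sum: 3·1 + 5·1.

8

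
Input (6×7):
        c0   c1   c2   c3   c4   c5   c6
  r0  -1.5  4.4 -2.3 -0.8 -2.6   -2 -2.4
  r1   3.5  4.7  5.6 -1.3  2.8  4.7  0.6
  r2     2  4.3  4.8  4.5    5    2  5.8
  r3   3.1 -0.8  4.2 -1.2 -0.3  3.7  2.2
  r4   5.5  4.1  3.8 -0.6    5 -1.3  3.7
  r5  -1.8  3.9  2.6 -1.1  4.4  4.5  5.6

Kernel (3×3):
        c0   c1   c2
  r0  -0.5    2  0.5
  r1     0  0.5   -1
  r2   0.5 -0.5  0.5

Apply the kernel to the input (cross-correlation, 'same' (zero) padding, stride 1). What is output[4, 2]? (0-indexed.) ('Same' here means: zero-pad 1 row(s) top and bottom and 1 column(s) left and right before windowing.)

10.8

The receptive field on the zero-padded input at this output position is [-0.8 4.2 -1.2 / 4.1 3.8 -0.6 / 3.9 2.6 -1.1]. Elementwise product with the kernel and sum: -0.8·-0.5 + 4.2·2 + -1.2·0.5 + 3.8·0.5 + -0.6·-1 + 3.9·0.5 + 2.6·-0.5 + -1.1·0.5.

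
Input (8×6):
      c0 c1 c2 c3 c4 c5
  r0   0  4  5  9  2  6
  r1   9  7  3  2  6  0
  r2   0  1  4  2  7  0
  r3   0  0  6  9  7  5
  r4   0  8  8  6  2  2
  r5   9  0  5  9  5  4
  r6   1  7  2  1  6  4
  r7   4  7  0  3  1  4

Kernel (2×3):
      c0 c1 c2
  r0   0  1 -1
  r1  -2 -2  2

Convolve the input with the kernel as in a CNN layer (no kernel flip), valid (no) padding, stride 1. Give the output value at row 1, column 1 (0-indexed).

-5

The receptive field on the input at this output position is [7 3 2 / 1 4 2]. Elementwise product with the kernel and sum: 3·1 + 2·-1 + 1·-2 + 4·-2 + 2·2.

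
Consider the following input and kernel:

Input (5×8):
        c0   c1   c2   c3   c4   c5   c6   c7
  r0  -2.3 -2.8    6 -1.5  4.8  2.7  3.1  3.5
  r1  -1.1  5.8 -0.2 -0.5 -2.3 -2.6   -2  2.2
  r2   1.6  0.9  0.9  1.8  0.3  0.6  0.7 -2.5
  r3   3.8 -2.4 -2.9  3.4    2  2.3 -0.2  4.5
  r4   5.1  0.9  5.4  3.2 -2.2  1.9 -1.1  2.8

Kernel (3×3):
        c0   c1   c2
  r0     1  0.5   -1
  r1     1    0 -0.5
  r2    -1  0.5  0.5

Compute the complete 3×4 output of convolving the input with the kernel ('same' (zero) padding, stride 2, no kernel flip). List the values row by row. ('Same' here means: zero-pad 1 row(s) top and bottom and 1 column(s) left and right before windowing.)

Output[0,0]: The receptive field on the zero-padded input at this output position is [0 0 0 / 0 -2.3 -2.8 / 0 -1.1 5.8]. Elementwise product with the kernel and sum: 0·1 + 0·0.5 + 0·-1 + 0·1 + -2.8·-0.5 + 0·-1 + -1.1·0.5 + 5.8·0.5.
Output[0,1]: The receptive field on the zero-padded input at this output position is [0 0 0 / -2.8 6 -1.5 / 5.8 -0.2 -0.5]. Elementwise product with the kernel and sum: 0·1 + 0·0.5 + 0·-1 + -2.8·1 + -1.5·-0.5 + 5.8·-1 + -0.2·0.5 + -0.5·0.5.

3.75 -8.2 -4.8 3.65
-6.1 8.85 1.2 -4.1
3.85 -7.95 4.35 -1.8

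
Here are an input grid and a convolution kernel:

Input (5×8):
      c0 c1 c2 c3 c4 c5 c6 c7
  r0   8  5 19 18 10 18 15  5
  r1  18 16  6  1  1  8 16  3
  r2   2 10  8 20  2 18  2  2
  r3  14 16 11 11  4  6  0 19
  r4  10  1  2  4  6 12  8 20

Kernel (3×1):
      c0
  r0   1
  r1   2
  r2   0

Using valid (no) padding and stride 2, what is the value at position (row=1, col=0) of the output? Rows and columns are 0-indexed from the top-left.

The receptive field on the input at this output position is [2 / 14 / 10]. Elementwise product with the kernel and sum: 2·1 + 14·2.

30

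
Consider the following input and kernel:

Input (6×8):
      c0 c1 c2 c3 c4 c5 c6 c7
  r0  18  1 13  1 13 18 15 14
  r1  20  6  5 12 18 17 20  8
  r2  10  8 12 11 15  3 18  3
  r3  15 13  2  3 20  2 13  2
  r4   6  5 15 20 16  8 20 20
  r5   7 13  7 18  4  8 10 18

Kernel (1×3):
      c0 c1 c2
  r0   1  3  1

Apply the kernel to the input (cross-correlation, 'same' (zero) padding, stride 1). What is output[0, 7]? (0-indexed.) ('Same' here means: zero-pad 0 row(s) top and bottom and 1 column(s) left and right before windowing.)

57

The receptive field on the zero-padded input at this output position is [15 14 0]. Elementwise product with the kernel and sum: 15·1 + 14·3 + 0·1.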